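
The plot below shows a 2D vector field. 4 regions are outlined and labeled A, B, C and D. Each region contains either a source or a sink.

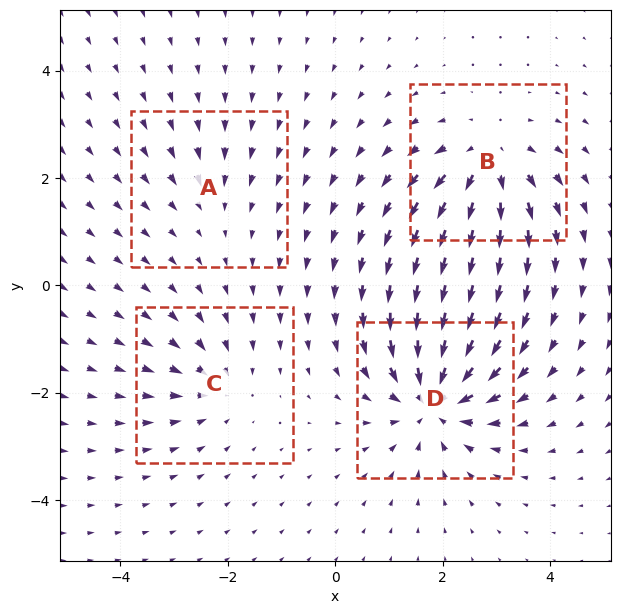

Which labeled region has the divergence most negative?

Divergence at each region's feature centre — A: about -2, B: about +6, C: about -4, D: about -8. Region D is most negative.

D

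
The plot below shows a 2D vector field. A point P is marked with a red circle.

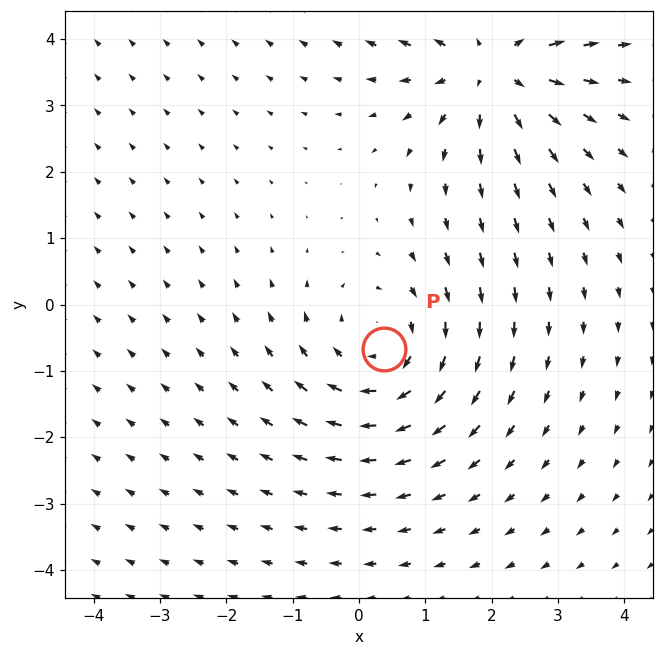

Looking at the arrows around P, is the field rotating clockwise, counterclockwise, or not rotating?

Near P at (0.4, -0.7) the arrows circulate clockwise. The curl (z-component) there is about -3; negative curl means clockwise rotation.

clockwise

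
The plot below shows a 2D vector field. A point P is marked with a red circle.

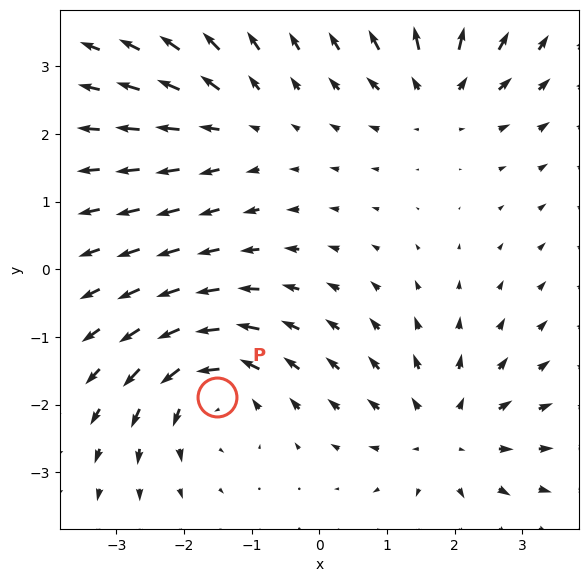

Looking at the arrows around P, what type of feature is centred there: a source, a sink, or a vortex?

vortex

At P (-1.5, -1.9) the arrows circulate counterclockwise. Divergence ≈0, curl about +6 — near-zero divergence with nonzero curl is a vortex.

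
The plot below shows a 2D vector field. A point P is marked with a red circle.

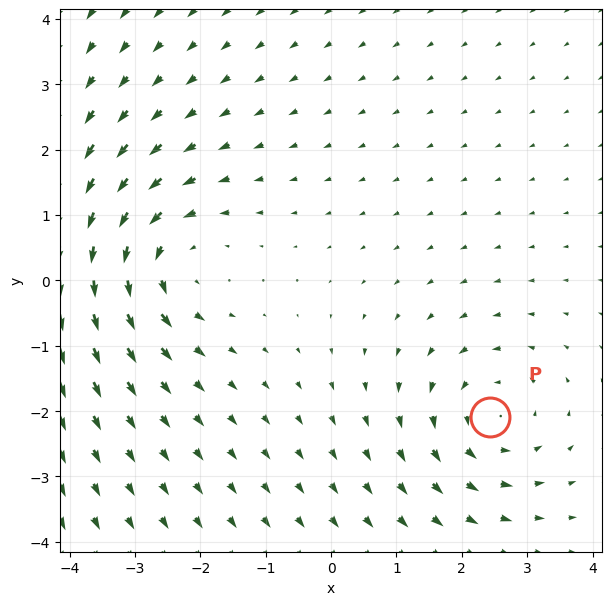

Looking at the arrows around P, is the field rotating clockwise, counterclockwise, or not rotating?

counterclockwise

Near P at (2.4, -2.1) the arrows circulate counterclockwise. The curl (z-component) there is about +4; positive curl means counterclockwise rotation.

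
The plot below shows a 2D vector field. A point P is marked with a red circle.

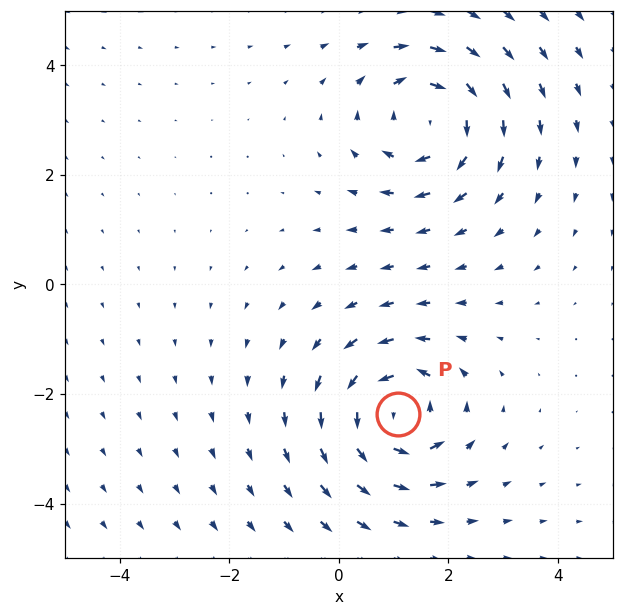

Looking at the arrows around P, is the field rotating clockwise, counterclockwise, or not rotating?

Near P at (1.1, -2.4) the arrows circulate counterclockwise. The curl (z-component) there is about +6; positive curl means counterclockwise rotation.

counterclockwise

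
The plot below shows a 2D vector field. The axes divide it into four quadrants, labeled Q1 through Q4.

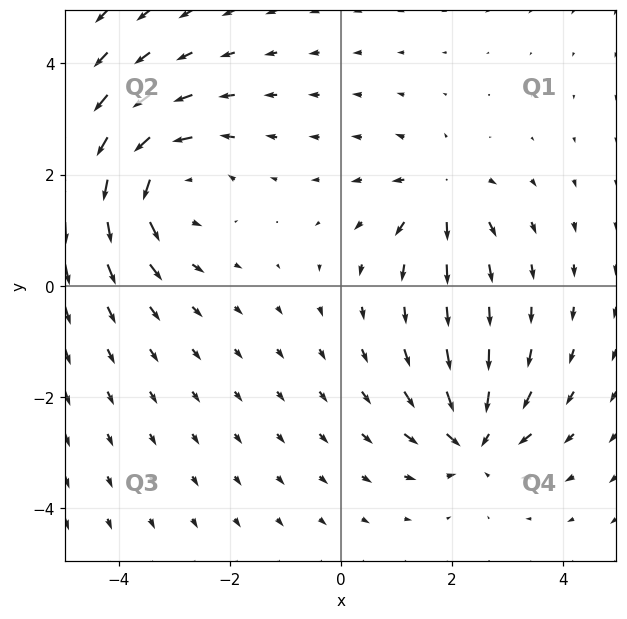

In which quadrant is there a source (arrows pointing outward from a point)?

Q1

The source sits at approximately (1.8, 1.7), which lies in quadrant Q1. The divergence there is about +4, positive as expected for a source.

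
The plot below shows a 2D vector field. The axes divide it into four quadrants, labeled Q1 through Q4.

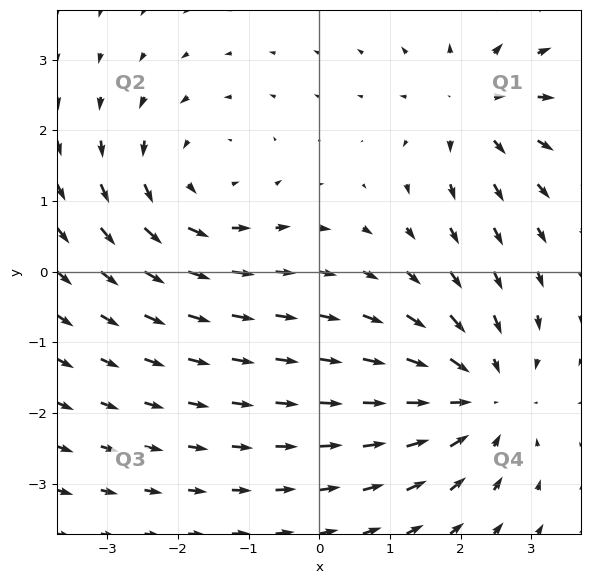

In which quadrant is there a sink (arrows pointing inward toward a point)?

The sink sits at approximately (2.3, -1.8), which lies in quadrant Q4. The divergence there is about -4, negative as expected for a sink.

Q4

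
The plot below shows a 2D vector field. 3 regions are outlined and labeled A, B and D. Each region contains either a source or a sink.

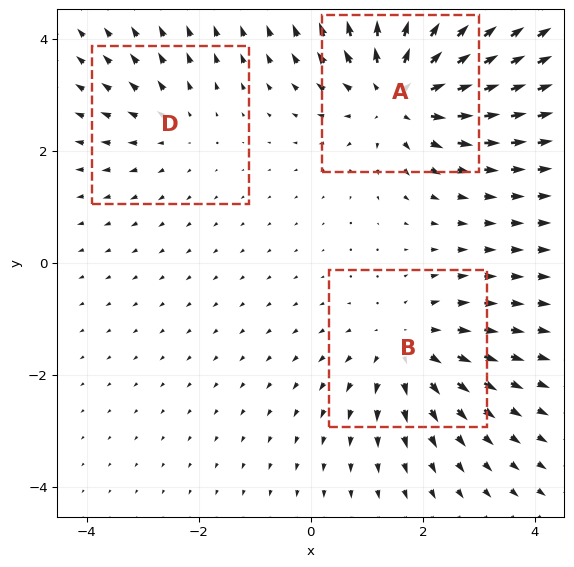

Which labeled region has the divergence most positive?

A

Divergence at each region's feature centre — A: about +4, B: about +3, D: about +2. Region A is most positive.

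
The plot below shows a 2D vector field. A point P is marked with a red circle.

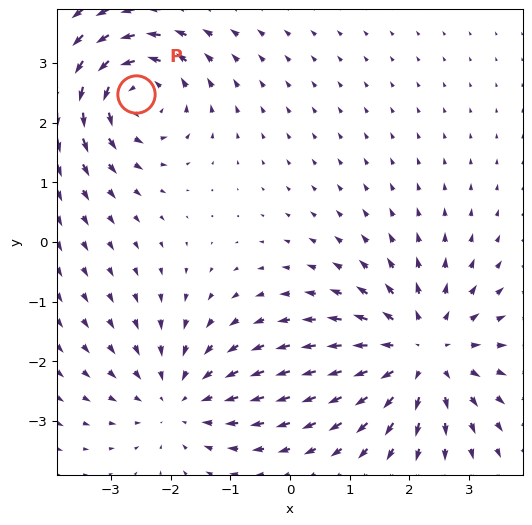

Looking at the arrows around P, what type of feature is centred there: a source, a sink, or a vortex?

vortex

At P (-2.6, 2.5) the arrows circulate counterclockwise. Divergence ≈0, curl about +4 — near-zero divergence with nonzero curl is a vortex.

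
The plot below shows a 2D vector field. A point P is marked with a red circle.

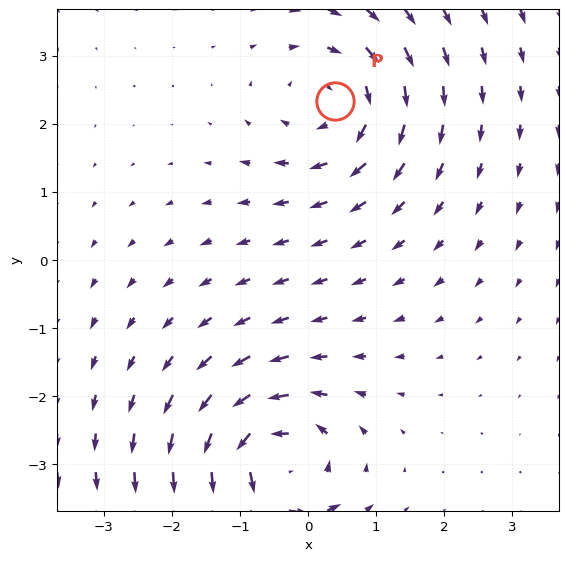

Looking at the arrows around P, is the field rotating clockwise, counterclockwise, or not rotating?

clockwise

Near P at (0.4, 2.3) the arrows circulate clockwise. The curl (z-component) there is about -3; negative curl means clockwise rotation.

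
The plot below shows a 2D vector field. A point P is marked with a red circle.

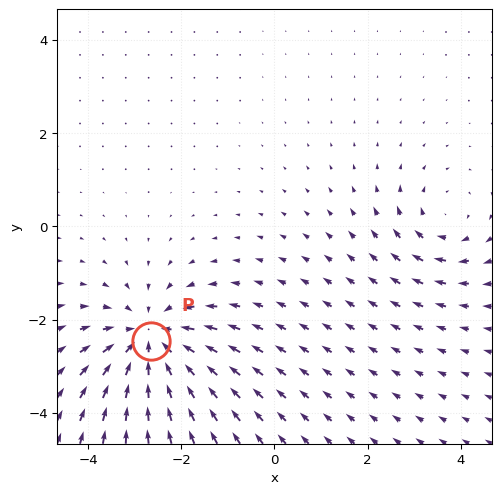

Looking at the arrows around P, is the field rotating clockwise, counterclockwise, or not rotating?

Near P at (-2.6, -2.4) the arrows show no circulation. The curl there is ≈0.

not rotating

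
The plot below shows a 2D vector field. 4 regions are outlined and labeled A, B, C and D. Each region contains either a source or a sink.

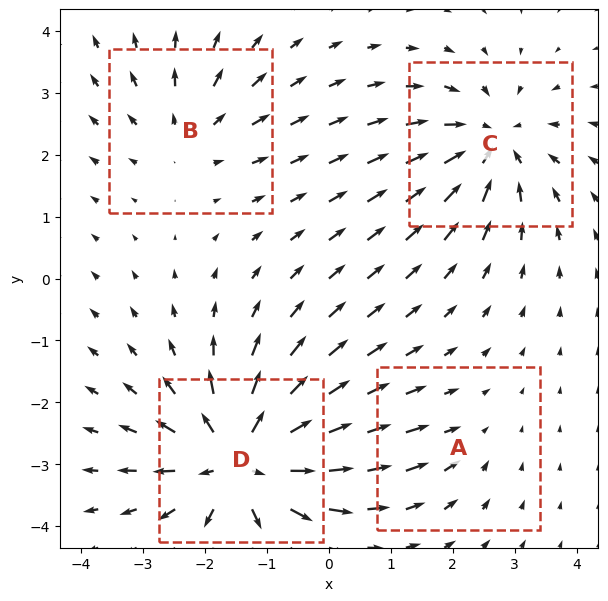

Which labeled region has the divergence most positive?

D

Divergence at each region's feature centre — A: about -2, B: about +3, C: about -5, D: about +7. Region D is most positive.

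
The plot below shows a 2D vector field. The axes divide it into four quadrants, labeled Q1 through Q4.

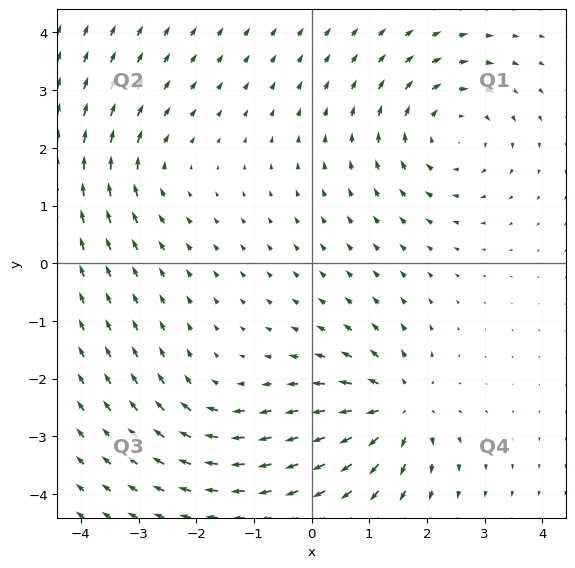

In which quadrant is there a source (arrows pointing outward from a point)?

Q4

The source sits at approximately (1.5, -2.5), which lies in quadrant Q4. The divergence there is about +6, positive as expected for a source.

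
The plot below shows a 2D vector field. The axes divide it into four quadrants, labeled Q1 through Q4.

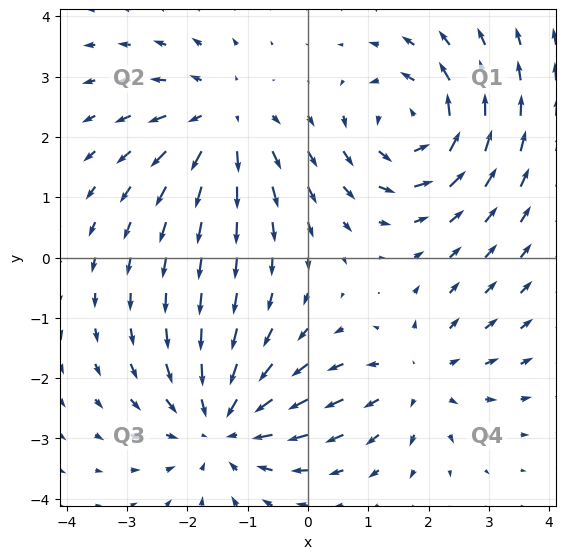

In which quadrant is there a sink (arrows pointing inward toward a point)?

Q3

The sink sits at approximately (-1.4, -2.8), which lies in quadrant Q3. The divergence there is about -4, negative as expected for a sink.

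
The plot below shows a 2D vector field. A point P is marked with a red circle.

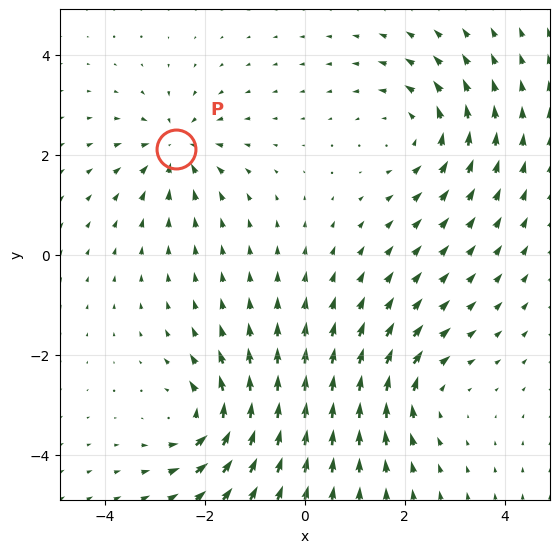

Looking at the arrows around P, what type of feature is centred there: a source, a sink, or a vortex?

At P (-2.6, 2.1) the arrows converge inward. Divergence about -4, curl ≈0 — negative divergence with near-zero curl is a sink.

sink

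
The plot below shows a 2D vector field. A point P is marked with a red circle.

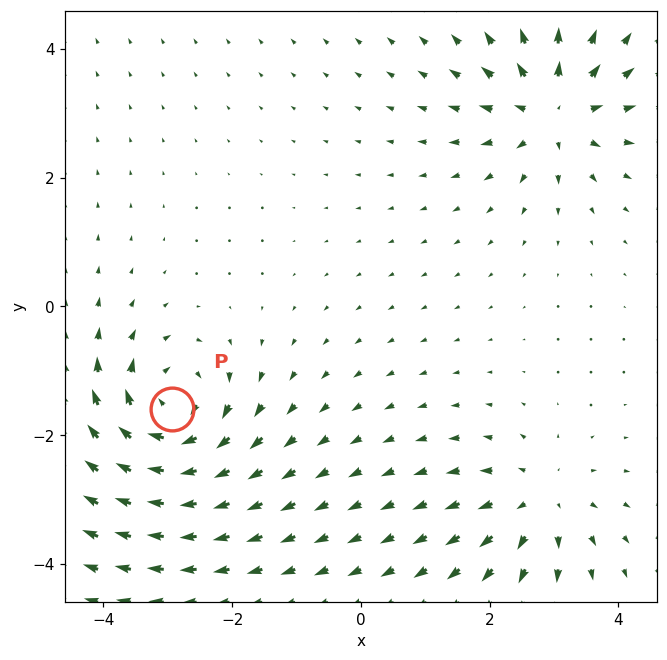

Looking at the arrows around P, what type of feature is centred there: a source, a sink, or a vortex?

vortex

At P (-2.9, -1.6) the arrows circulate clockwise. Divergence ≈0, curl about -7 — near-zero divergence with nonzero curl is a vortex.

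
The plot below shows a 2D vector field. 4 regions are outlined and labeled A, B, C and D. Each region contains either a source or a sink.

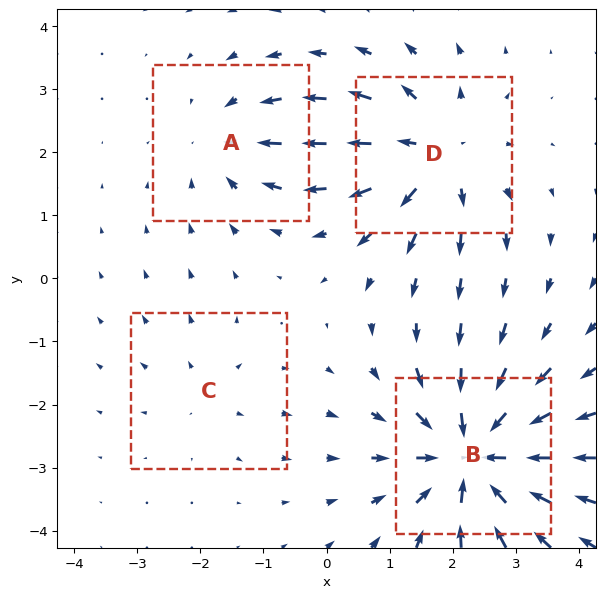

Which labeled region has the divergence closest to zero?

C

Divergence at each region's feature centre — A: about -4, B: about -8, C: about +2, D: about +5. Region C is closest to zero.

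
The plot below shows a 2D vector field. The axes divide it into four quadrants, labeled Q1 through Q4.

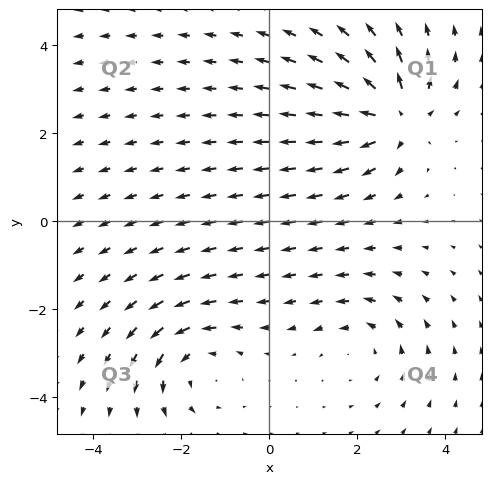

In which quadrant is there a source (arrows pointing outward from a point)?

Q1

The source sits at approximately (2.9, 2.4), which lies in quadrant Q1. The divergence there is about +6, positive as expected for a source.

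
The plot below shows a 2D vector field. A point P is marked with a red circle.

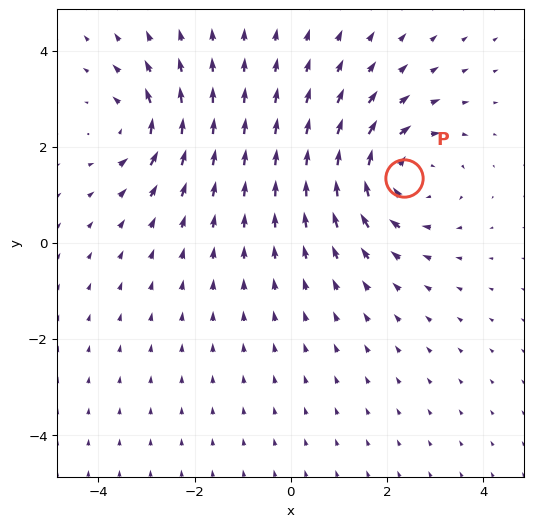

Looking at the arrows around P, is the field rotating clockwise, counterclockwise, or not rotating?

clockwise

Near P at (2.3, 1.4) the arrows circulate clockwise. The curl (z-component) there is about -4; negative curl means clockwise rotation.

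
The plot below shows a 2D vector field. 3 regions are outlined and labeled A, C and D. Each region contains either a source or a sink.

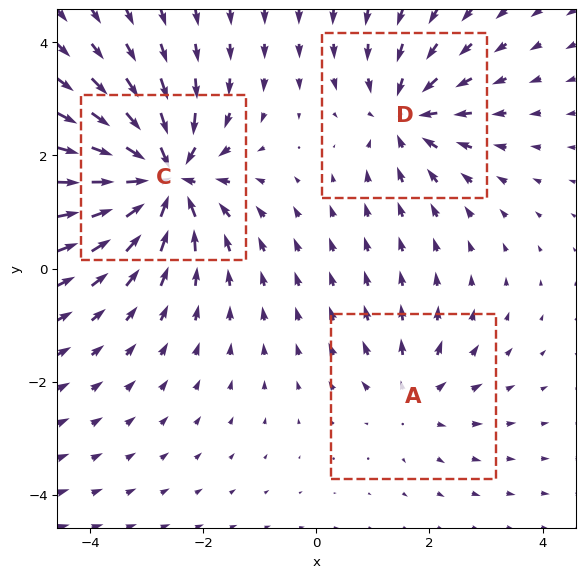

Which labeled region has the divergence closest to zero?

A

Divergence at each region's feature centre — A: about +3, C: about -6, D: about -4. Region A is closest to zero.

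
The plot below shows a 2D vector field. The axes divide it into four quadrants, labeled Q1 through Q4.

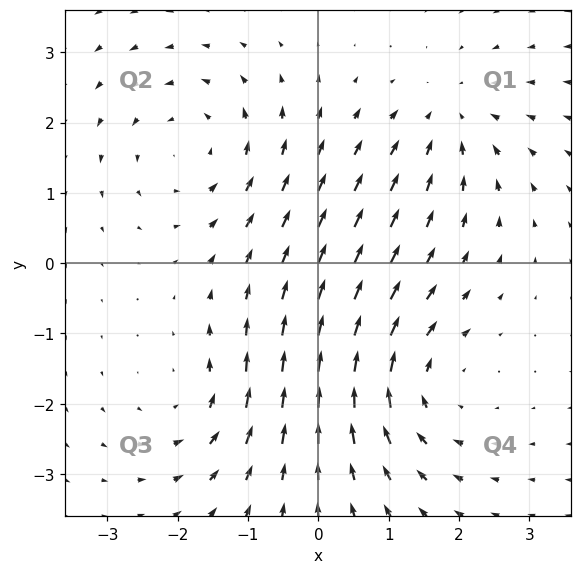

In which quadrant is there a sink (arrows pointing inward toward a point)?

The sink sits at approximately (1.9, 2.0), which lies in quadrant Q1. The divergence there is about -3, negative as expected for a sink.

Q1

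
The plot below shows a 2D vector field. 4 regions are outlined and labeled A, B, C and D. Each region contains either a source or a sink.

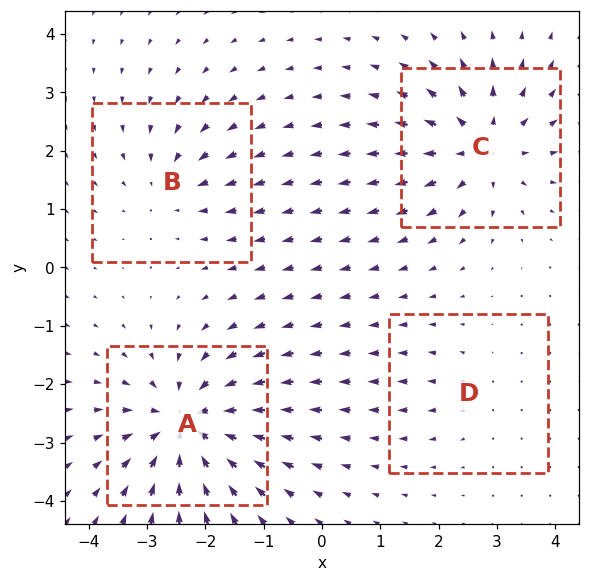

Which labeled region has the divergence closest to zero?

D

Divergence at each region's feature centre — A: about -7, B: about -4, C: about +6, D: about +2. Region D is closest to zero.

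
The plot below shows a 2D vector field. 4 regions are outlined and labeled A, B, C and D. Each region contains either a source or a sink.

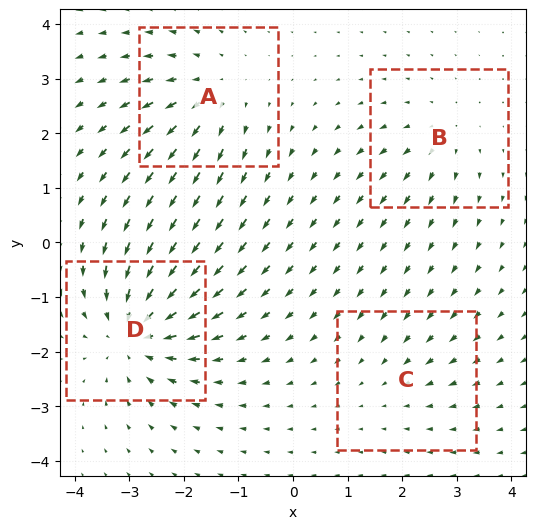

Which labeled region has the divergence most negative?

Divergence at each region's feature centre — A: about +4, B: about +3, C: about -2, D: about -7. Region D is most negative.

D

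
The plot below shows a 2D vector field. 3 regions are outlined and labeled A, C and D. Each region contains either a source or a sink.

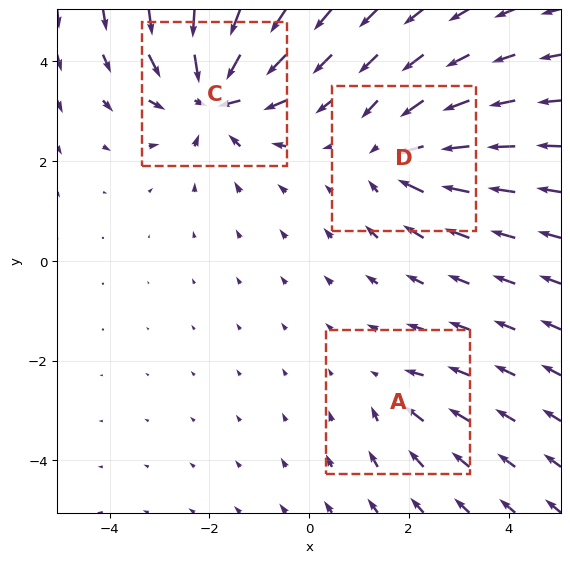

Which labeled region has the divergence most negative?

C

Divergence at each region's feature centre — A: about -2, C: about -5, D: about -4. Region C is most negative.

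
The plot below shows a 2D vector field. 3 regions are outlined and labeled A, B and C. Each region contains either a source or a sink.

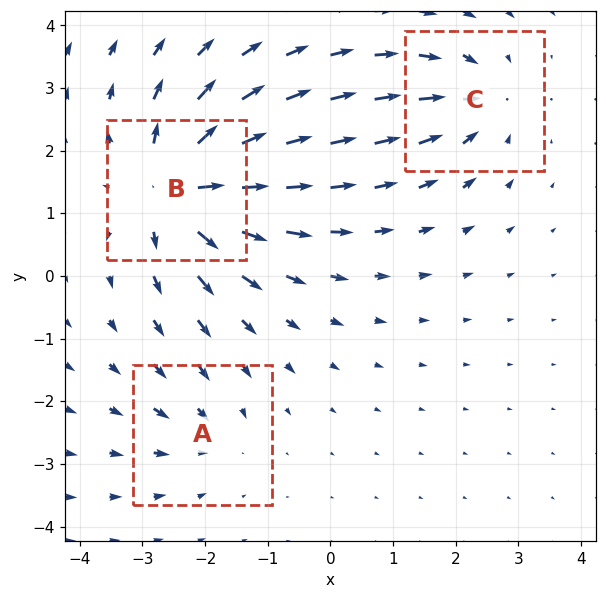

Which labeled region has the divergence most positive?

Divergence at each region's feature centre — A: about -2, B: about +6, C: about -4. Region B is most positive.

B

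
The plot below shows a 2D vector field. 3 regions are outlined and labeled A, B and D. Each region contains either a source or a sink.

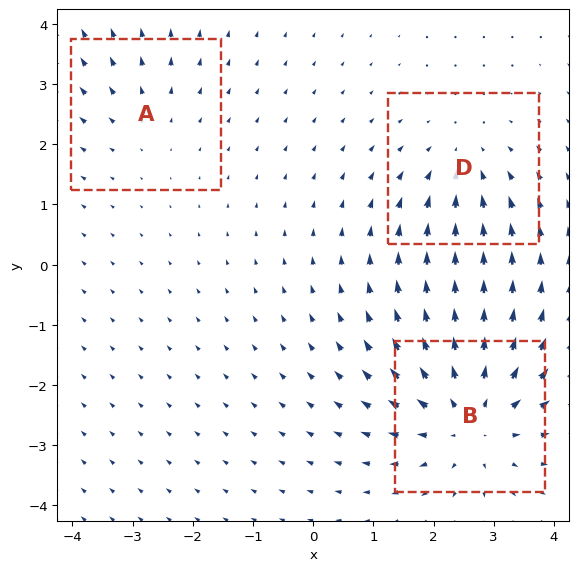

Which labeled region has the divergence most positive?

Divergence at each region's feature centre — A: about +2, B: about +5, D: about -3. Region B is most positive.

B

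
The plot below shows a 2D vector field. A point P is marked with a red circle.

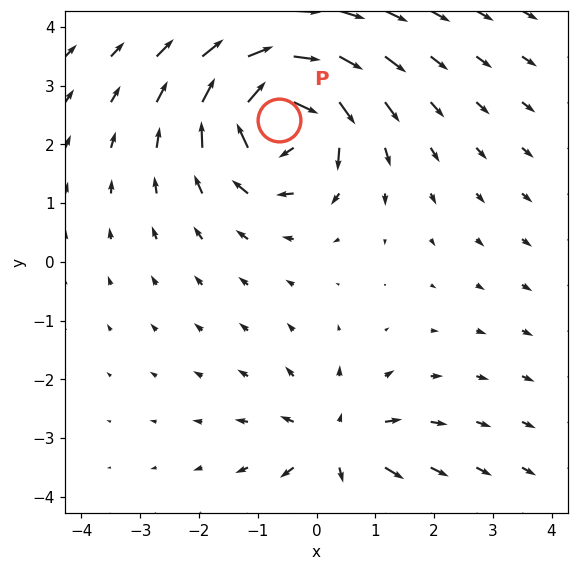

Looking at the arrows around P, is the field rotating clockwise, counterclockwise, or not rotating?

Near P at (-0.6, 2.4) the arrows circulate clockwise. The curl (z-component) there is about -7; negative curl means clockwise rotation.

clockwise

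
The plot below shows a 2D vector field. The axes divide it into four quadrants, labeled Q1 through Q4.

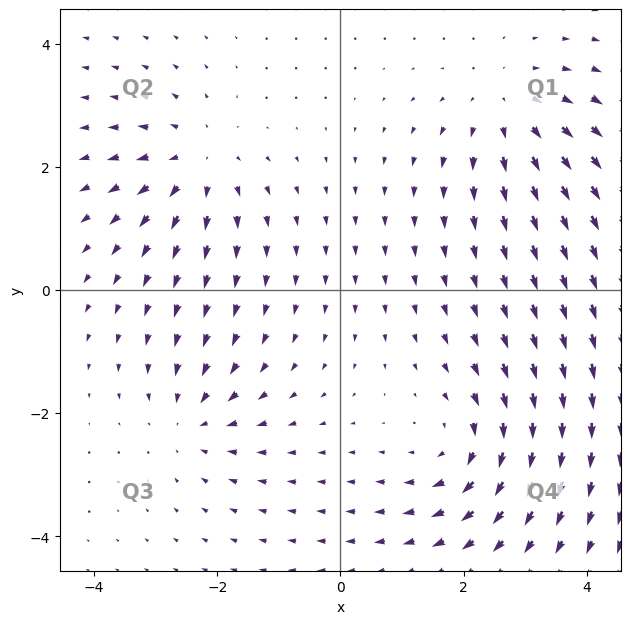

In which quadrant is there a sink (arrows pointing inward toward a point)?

Q3

The sink sits at approximately (-2.4, -2.1), which lies in quadrant Q3. The divergence there is about -3, negative as expected for a sink.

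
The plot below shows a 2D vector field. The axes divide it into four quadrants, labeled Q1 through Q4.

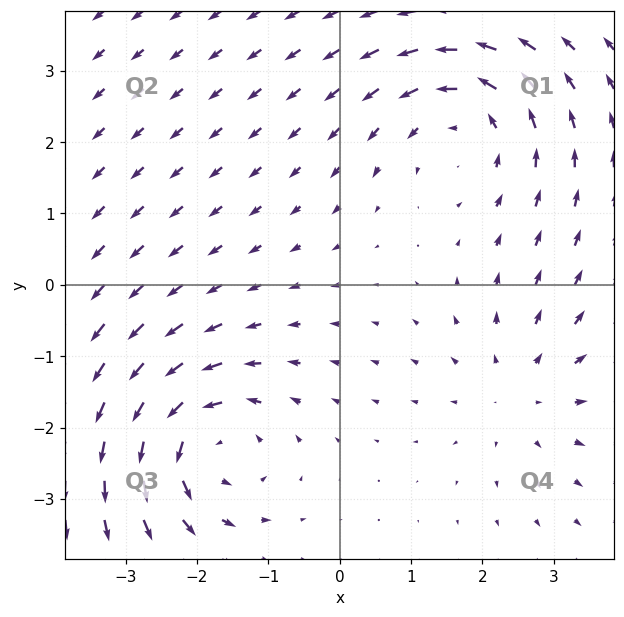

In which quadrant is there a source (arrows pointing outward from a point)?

Q4

The source sits at approximately (2.6, -1.5), which lies in quadrant Q4. The divergence there is about +2, positive as expected for a source.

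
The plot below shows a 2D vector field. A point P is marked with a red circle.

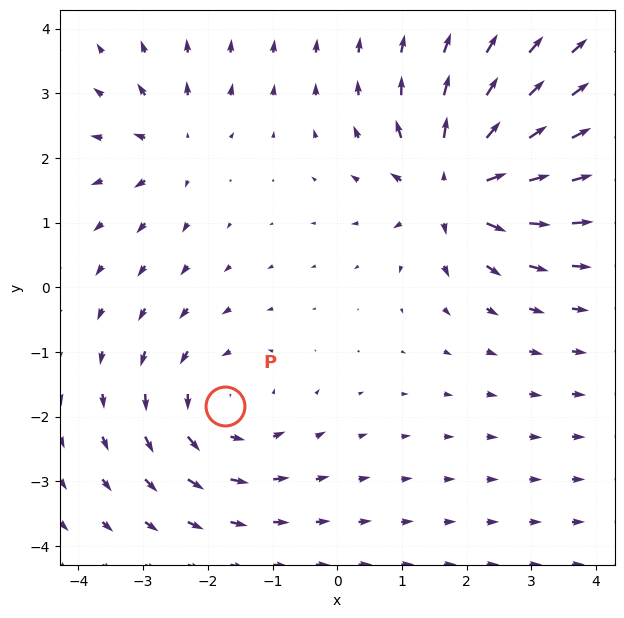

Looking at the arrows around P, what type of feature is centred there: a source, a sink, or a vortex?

At P (-1.7, -1.8) the arrows circulate counterclockwise. Divergence ≈0, curl about +4 — near-zero divergence with nonzero curl is a vortex.

vortex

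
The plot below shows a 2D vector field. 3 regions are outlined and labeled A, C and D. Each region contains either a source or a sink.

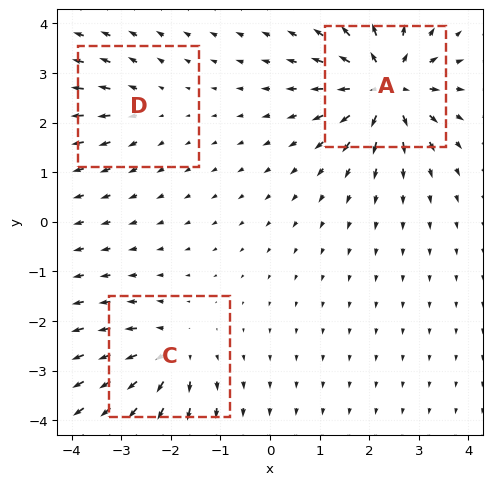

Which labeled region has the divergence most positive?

Divergence at each region's feature centre — A: about +7, C: about +4, D: about +3. Region A is most positive.

A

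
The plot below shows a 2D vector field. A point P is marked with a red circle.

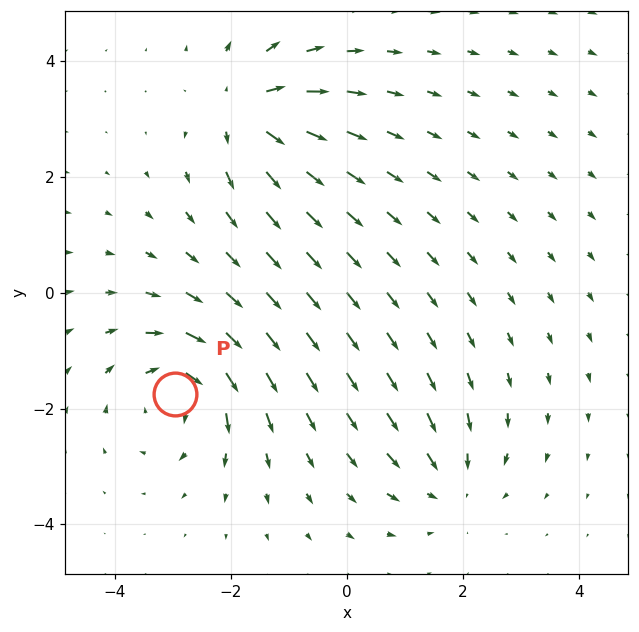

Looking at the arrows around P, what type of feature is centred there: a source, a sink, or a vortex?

vortex

At P (-3.0, -1.8) the arrows circulate clockwise. Divergence ≈0, curl about -5 — near-zero divergence with nonzero curl is a vortex.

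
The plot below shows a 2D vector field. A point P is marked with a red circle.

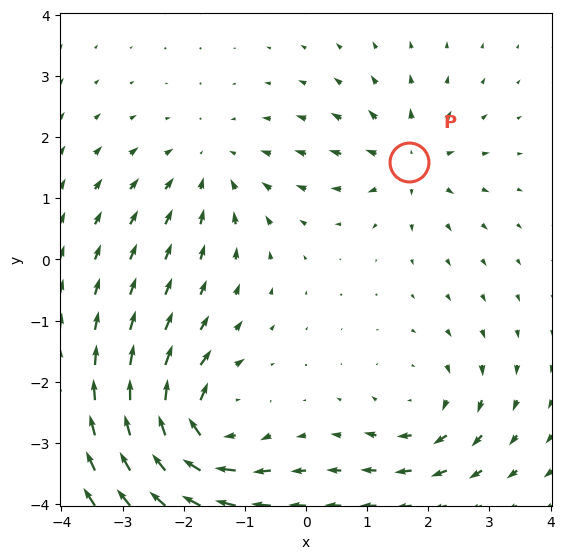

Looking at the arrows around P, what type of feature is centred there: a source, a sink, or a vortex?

source

At P (1.7, 1.6) the arrows spread outward. Divergence about +4, curl ≈0 — positive divergence with near-zero curl is a source.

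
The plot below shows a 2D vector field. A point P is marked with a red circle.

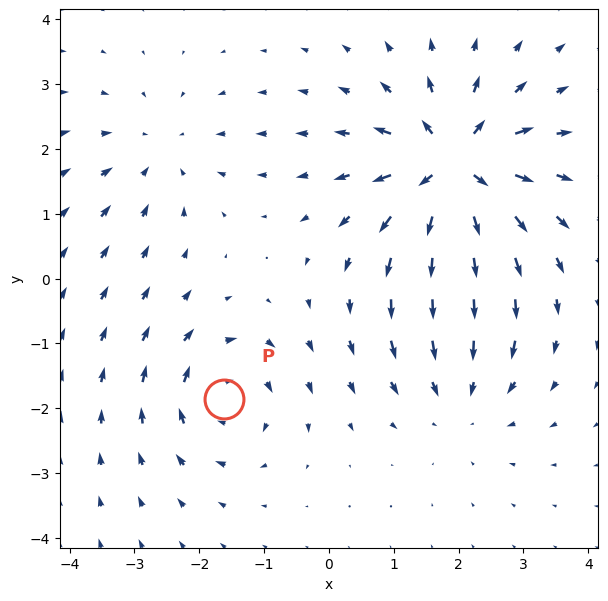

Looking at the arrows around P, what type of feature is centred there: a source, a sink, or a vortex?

At P (-1.6, -1.9) the arrows circulate clockwise. Divergence ≈0, curl about -4 — near-zero divergence with nonzero curl is a vortex.

vortex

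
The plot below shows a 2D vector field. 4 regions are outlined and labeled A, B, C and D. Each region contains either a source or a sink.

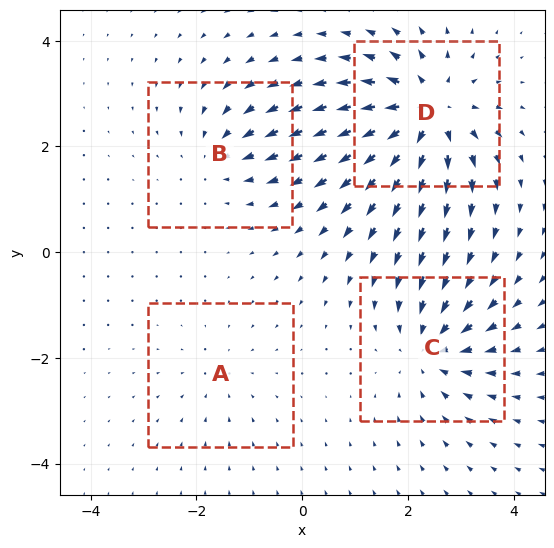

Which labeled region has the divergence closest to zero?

Divergence at each region's feature centre — A: about -2, B: about -3, C: about -5, D: about +7. Region A is closest to zero.

A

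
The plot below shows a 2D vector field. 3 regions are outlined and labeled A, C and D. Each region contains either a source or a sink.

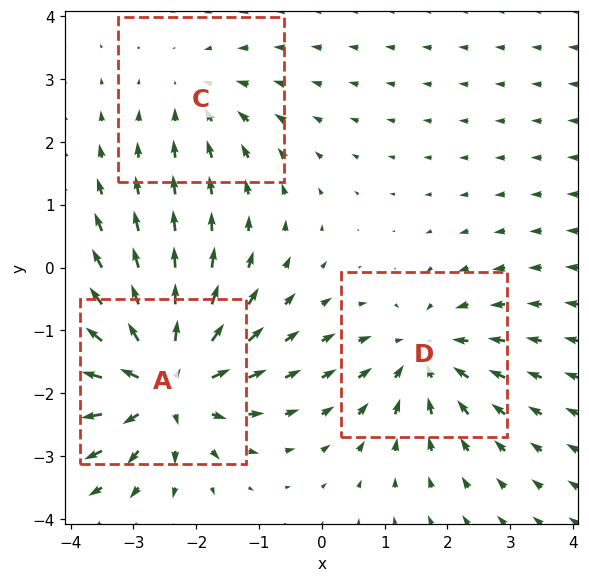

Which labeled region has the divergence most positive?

Divergence at each region's feature centre — A: about +5, C: about -2, D: about -3. Region A is most positive.

A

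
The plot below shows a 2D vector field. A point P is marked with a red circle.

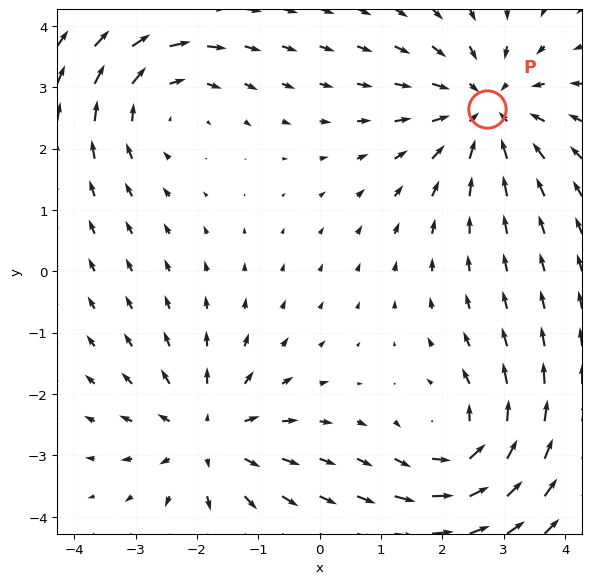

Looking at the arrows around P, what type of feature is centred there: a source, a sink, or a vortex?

At P (2.7, 2.6) the arrows converge inward. Divergence about -4, curl ≈0 — negative divergence with near-zero curl is a sink.

sink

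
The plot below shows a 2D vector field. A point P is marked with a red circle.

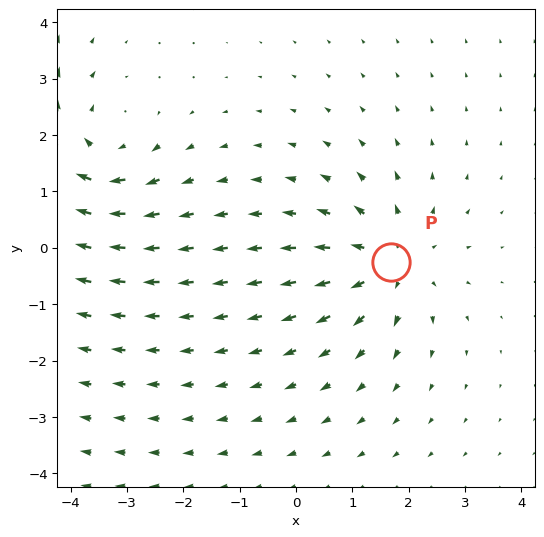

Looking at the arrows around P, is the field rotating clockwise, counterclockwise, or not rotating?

not rotating

Near P at (1.7, -0.2) the arrows show no circulation. The curl there is ≈0.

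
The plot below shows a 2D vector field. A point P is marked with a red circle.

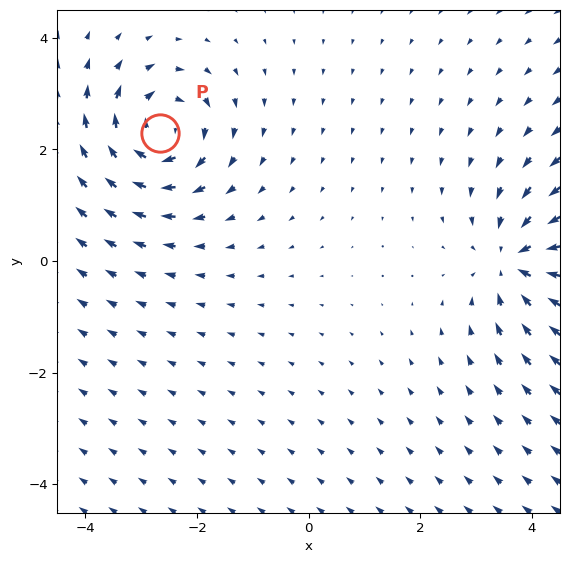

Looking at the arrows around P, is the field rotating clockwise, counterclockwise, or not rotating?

clockwise

Near P at (-2.7, 2.3) the arrows circulate clockwise. The curl (z-component) there is about -5; negative curl means clockwise rotation.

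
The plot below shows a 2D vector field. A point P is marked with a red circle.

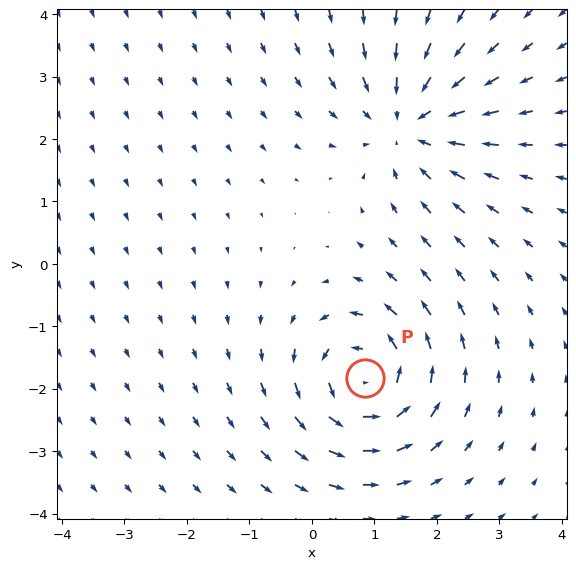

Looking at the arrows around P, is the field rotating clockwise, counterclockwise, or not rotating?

Near P at (0.8, -1.8) the arrows circulate counterclockwise. The curl (z-component) there is about +5; positive curl means counterclockwise rotation.

counterclockwise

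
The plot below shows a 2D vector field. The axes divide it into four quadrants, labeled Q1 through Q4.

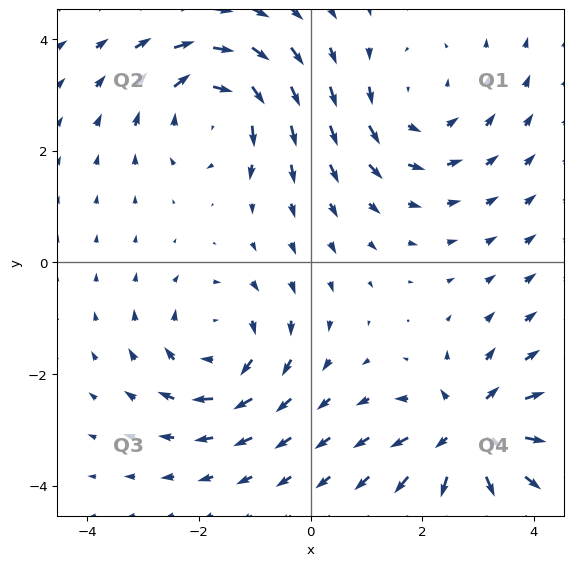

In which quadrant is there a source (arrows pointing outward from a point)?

Q4

The source sits at approximately (2.8, -3.0), which lies in quadrant Q4. The divergence there is about +6, positive as expected for a source.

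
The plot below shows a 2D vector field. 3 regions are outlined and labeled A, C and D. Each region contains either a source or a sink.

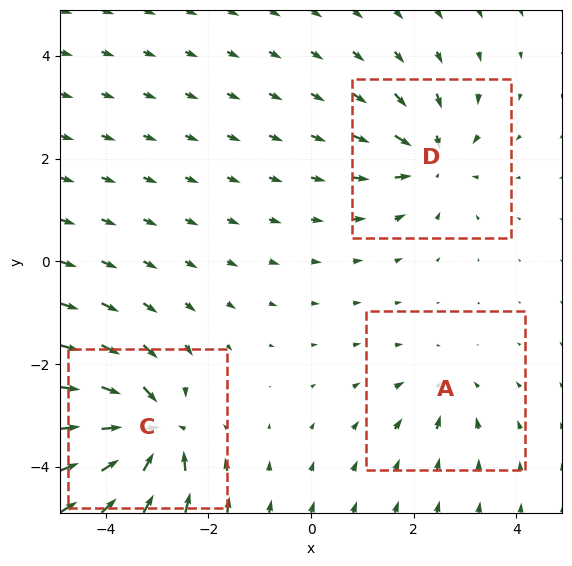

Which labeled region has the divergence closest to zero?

A

Divergence at each region's feature centre — A: about -2, C: about -7, D: about -4. Region A is closest to zero.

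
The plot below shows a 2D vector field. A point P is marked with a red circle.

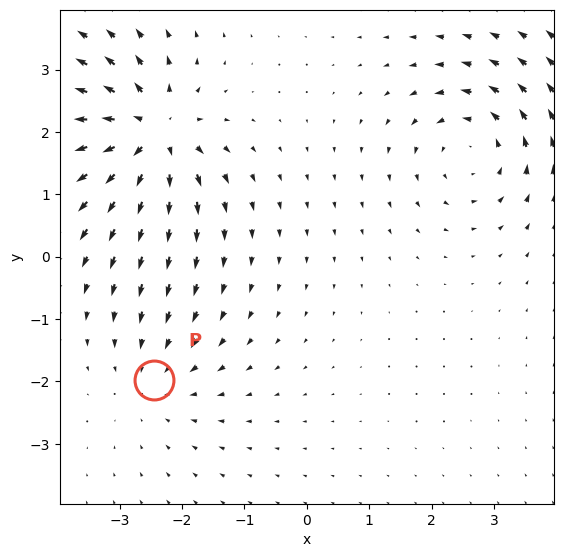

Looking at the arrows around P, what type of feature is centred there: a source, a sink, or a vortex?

At P (-2.5, -2.0) the arrows converge inward. Divergence about -2, curl ≈0 — negative divergence with near-zero curl is a sink.

sink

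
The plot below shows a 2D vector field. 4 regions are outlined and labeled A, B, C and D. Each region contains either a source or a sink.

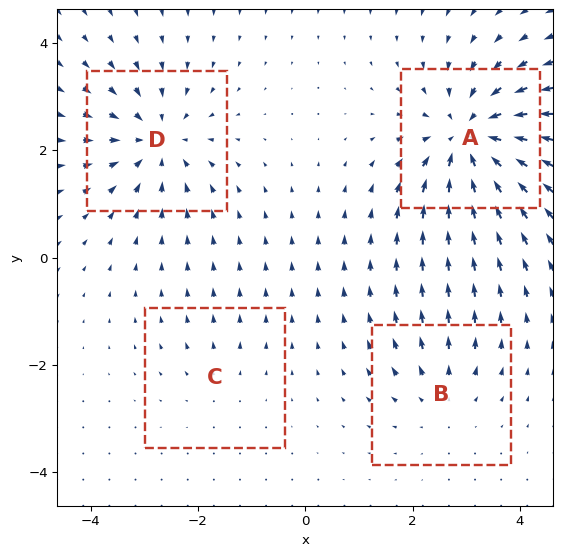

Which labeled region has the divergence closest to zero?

Divergence at each region's feature centre — A: about -7, B: about +3, C: about +2, D: about -5. Region C is closest to zero.

C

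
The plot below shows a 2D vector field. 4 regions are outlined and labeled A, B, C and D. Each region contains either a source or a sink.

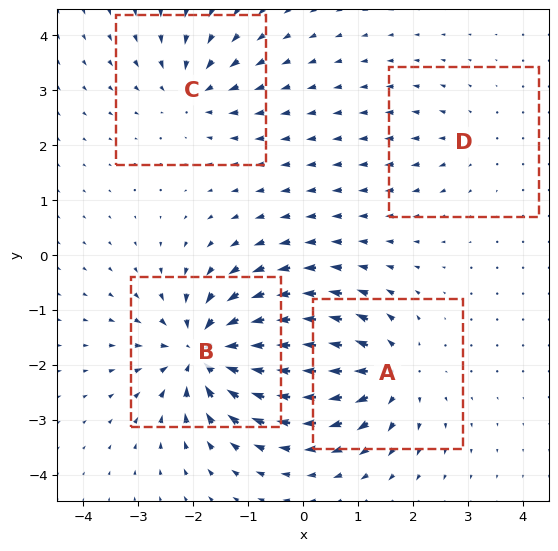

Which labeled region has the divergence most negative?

B

Divergence at each region's feature centre — A: about +6, B: about -8, C: about -4, D: about +2. Region B is most negative.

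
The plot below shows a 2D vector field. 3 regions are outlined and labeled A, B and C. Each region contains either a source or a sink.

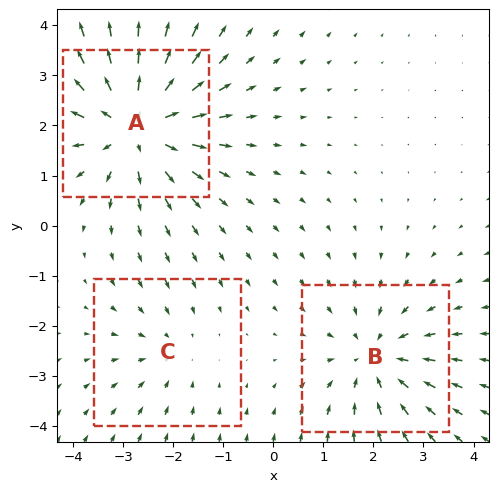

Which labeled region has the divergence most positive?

Divergence at each region's feature centre — A: about +4, B: about -3, C: about -2. Region A is most positive.

A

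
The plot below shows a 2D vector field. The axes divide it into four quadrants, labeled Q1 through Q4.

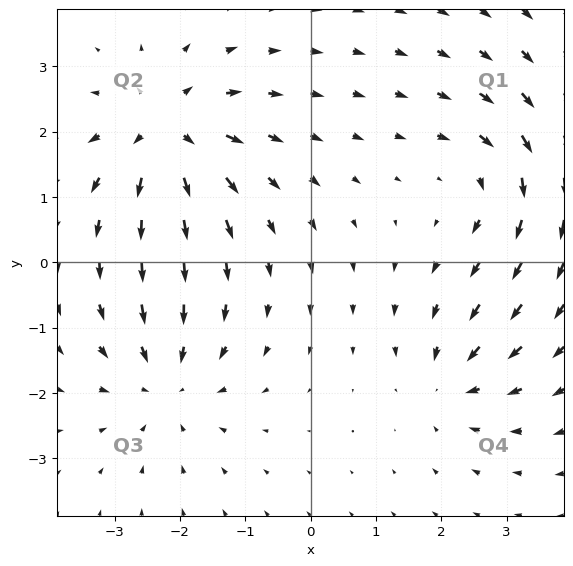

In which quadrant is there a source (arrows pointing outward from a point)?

The source sits at approximately (-2.2, 2.0), which lies in quadrant Q2. The divergence there is about +6, positive as expected for a source.

Q2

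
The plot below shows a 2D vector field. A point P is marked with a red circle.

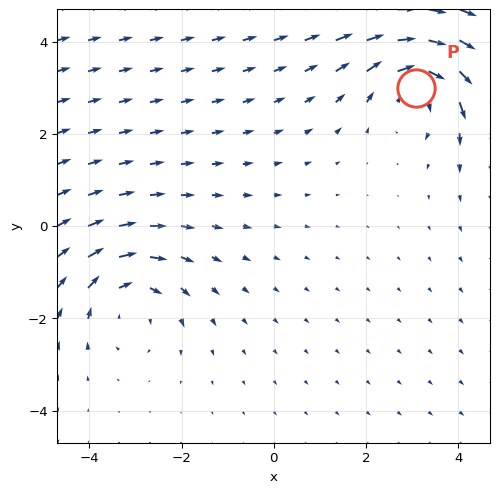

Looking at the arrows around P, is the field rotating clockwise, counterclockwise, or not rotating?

clockwise

Near P at (3.1, 3.0) the arrows circulate clockwise. The curl (z-component) there is about -4; negative curl means clockwise rotation.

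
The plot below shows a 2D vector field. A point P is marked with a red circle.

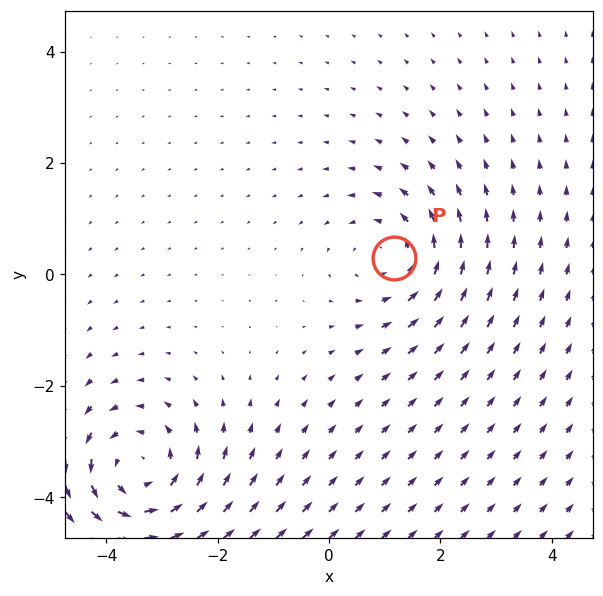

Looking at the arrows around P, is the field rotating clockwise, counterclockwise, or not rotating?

Near P at (1.2, 0.3) the arrows circulate counterclockwise. The curl (z-component) there is about +3; positive curl means counterclockwise rotation.

counterclockwise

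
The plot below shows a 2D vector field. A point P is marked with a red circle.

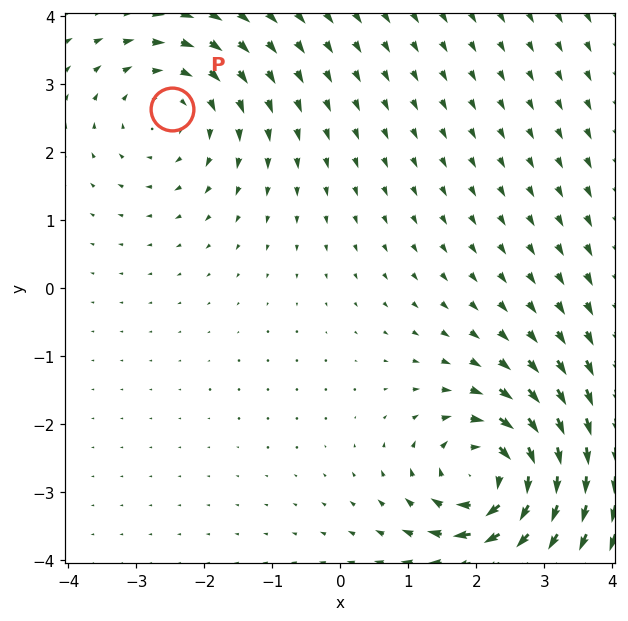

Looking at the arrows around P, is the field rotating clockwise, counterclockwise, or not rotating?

clockwise

Near P at (-2.5, 2.6) the arrows circulate clockwise. The curl (z-component) there is about -3; negative curl means clockwise rotation.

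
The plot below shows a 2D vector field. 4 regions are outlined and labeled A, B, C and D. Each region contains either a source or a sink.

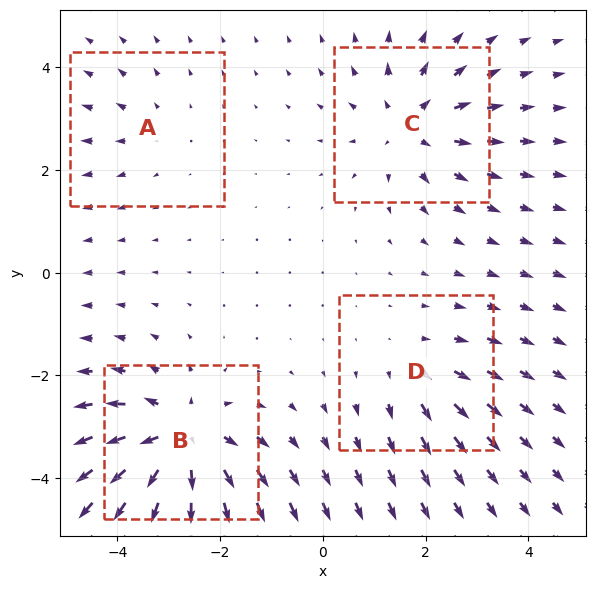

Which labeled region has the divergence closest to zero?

A

Divergence at each region's feature centre — A: about +2, B: about +7, C: about +5, D: about +3. Region A is closest to zero.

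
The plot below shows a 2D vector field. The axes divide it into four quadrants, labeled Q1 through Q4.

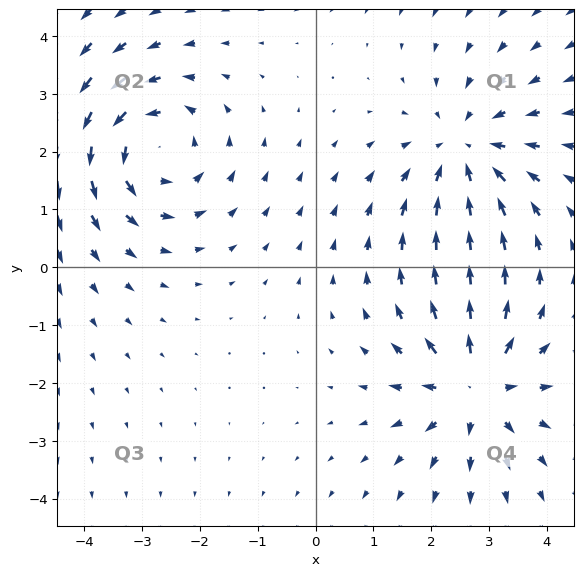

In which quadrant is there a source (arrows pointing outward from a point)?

Q4

The source sits at approximately (2.8, -2.1), which lies in quadrant Q4. The divergence there is about +5, positive as expected for a source.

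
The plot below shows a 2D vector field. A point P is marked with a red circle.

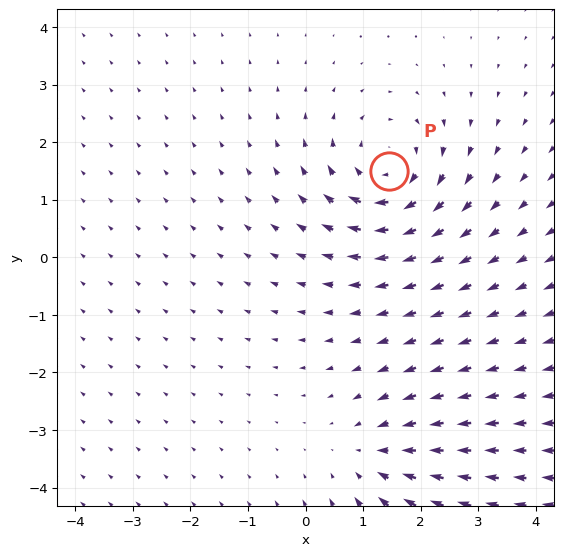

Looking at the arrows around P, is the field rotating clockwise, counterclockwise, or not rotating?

Near P at (1.4, 1.5) the arrows circulate clockwise. The curl (z-component) there is about -5; negative curl means clockwise rotation.

clockwise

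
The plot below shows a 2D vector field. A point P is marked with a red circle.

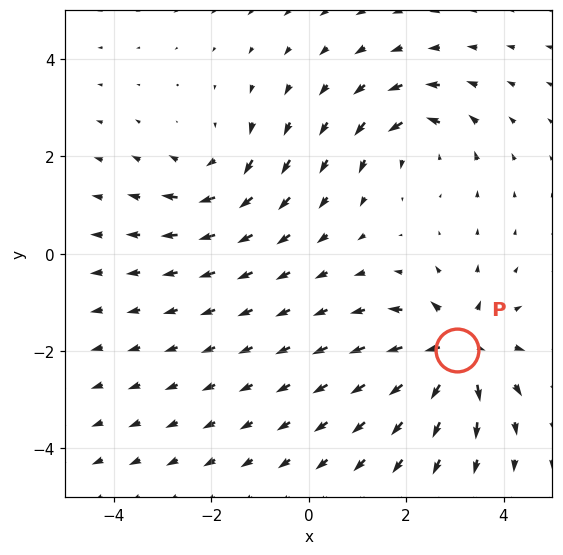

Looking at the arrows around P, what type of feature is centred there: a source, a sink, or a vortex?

source

At P (3.1, -2.0) the arrows spread outward. Divergence about +7, curl ≈0 — positive divergence with near-zero curl is a source.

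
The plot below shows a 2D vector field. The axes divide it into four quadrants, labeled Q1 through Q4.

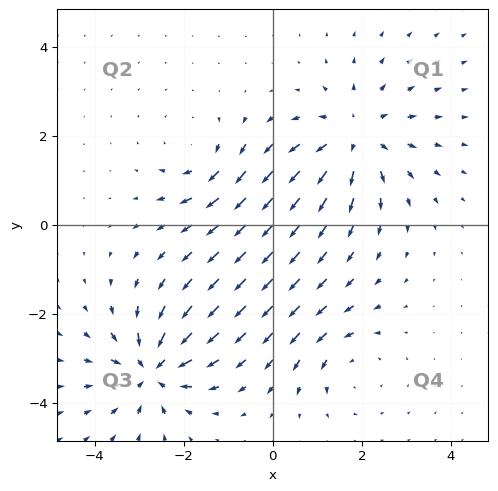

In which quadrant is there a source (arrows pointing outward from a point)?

Q1

The source sits at approximately (1.9, 2.0), which lies in quadrant Q1. The divergence there is about +4, positive as expected for a source.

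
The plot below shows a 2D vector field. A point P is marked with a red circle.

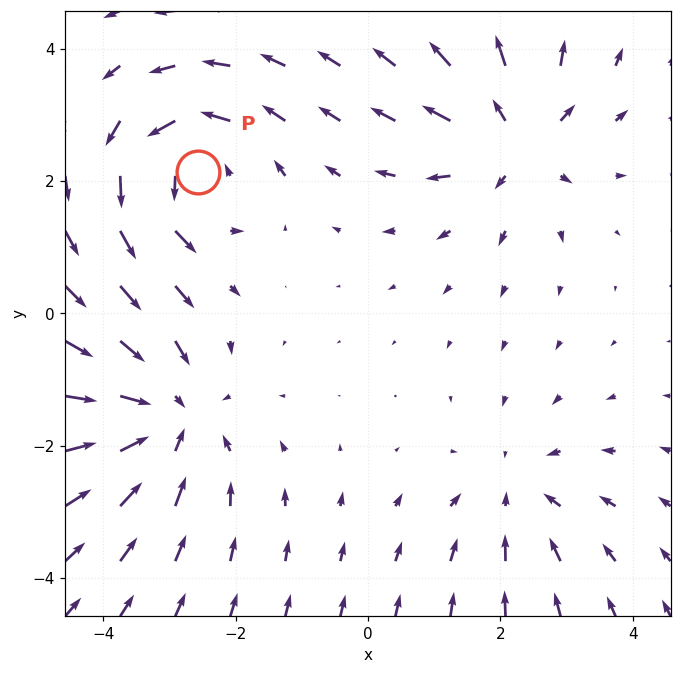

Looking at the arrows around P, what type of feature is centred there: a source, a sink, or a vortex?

At P (-2.6, 2.1) the arrows circulate counterclockwise. Divergence ≈0, curl about +4 — near-zero divergence with nonzero curl is a vortex.

vortex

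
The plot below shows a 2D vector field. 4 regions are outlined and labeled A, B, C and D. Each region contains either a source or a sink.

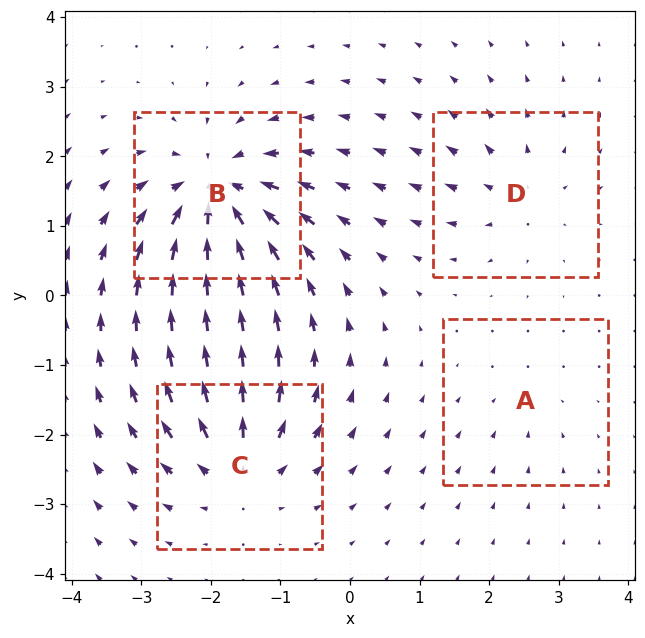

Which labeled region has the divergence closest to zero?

A

Divergence at each region's feature centre — A: about -2, B: about -9, C: about +6, D: about +4. Region A is closest to zero.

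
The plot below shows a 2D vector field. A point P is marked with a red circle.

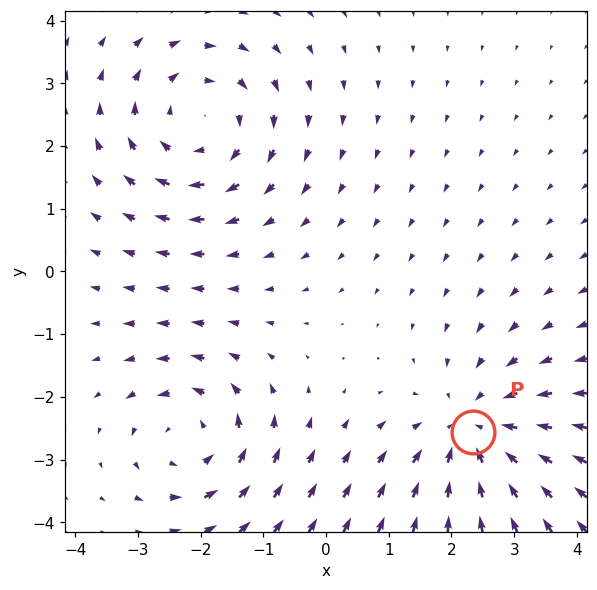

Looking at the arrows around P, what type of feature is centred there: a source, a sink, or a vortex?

At P (2.3, -2.6) the arrows converge inward. Divergence about -3, curl ≈0 — negative divergence with near-zero curl is a sink.

sink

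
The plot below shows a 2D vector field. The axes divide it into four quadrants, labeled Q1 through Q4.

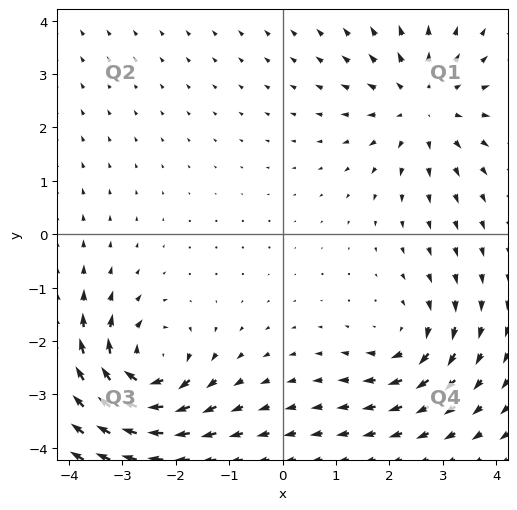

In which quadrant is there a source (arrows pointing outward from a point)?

The source sits at approximately (2.6, 2.4), which lies in quadrant Q1. The divergence there is about +4, positive as expected for a source.

Q1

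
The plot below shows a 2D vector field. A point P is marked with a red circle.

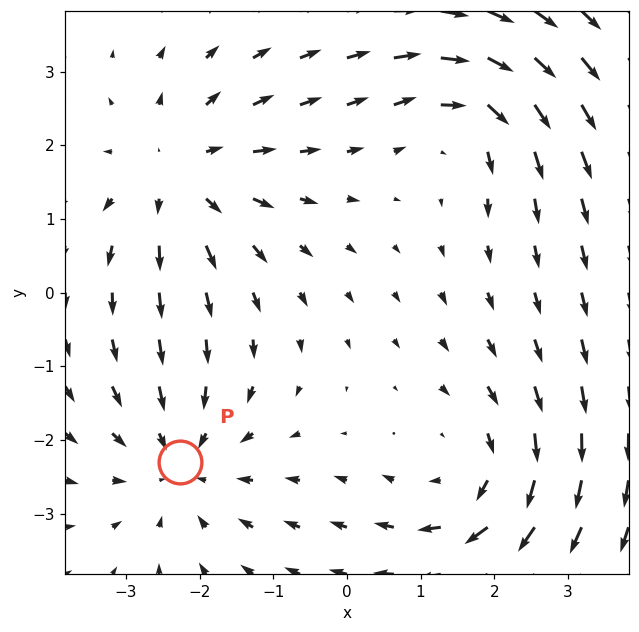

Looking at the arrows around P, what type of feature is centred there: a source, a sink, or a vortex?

sink

At P (-2.3, -2.3) the arrows converge inward. Divergence about -3, curl ≈0 — negative divergence with near-zero curl is a sink.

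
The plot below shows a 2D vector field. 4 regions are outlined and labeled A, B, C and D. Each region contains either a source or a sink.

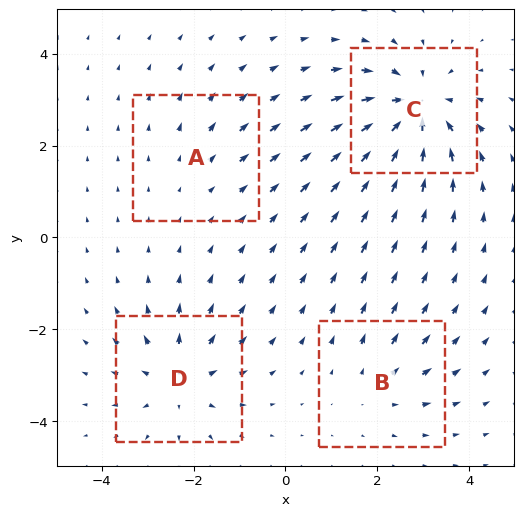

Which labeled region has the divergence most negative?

Divergence at each region's feature centre — A: about +2, B: about +3, C: about -7, D: about +5. Region C is most negative.

C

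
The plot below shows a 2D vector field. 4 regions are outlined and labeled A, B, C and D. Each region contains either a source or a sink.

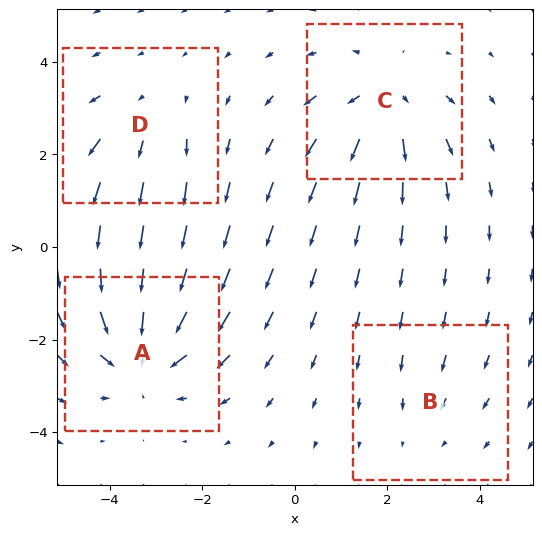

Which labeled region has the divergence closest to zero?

B

Divergence at each region's feature centre — A: about -6, B: about -2, C: about +4, D: about +3. Region B is closest to zero.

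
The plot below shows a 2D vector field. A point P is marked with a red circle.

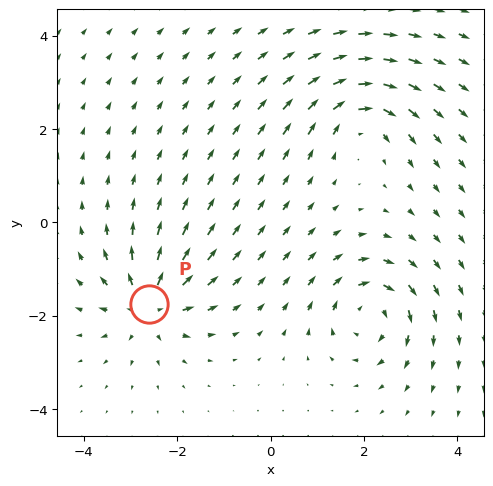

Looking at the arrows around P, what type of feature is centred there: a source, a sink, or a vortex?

source

At P (-2.6, -1.8) the arrows spread outward. Divergence about +5, curl ≈0 — positive divergence with near-zero curl is a source.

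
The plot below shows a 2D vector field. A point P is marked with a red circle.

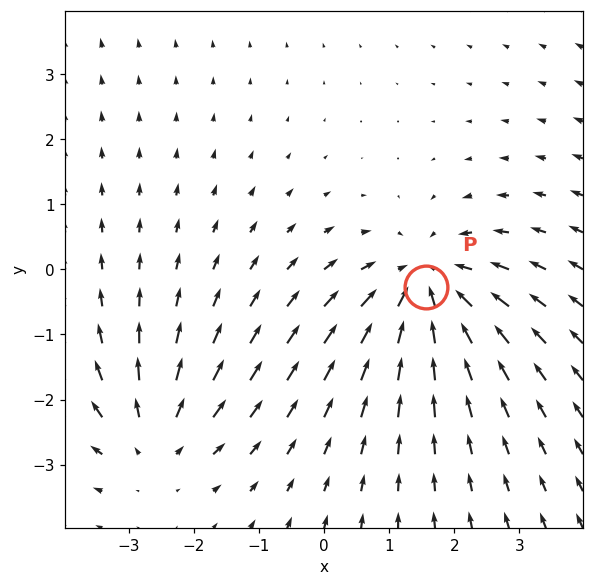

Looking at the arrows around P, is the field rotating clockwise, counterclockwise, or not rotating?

Near P at (1.6, -0.3) the arrows show no circulation. The curl there is ≈0.

not rotating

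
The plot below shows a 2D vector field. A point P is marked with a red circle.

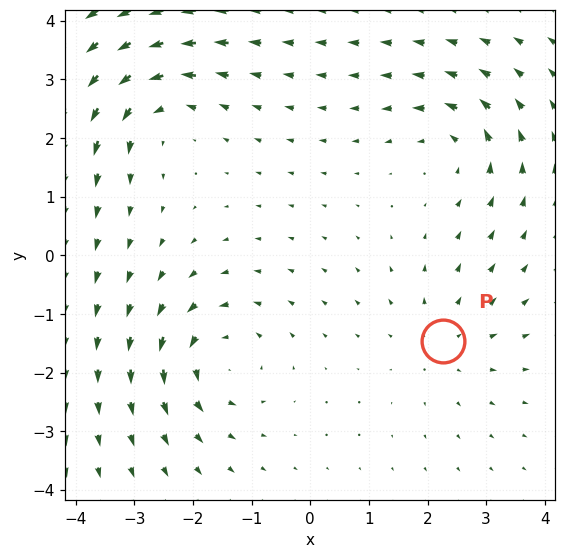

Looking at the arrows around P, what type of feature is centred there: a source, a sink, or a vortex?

source

At P (2.3, -1.5) the arrows spread outward. Divergence about +3, curl ≈0 — positive divergence with near-zero curl is a source.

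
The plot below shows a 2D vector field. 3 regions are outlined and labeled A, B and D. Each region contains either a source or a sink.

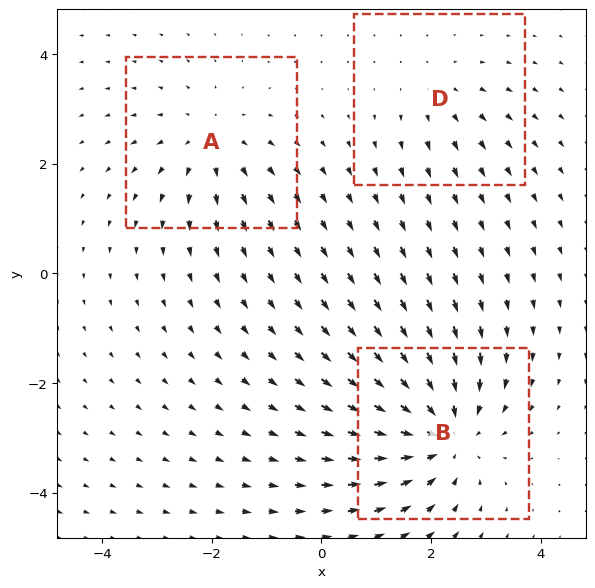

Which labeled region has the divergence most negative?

B

Divergence at each region's feature centre — A: about +3, B: about -4, D: about +2. Region B is most negative.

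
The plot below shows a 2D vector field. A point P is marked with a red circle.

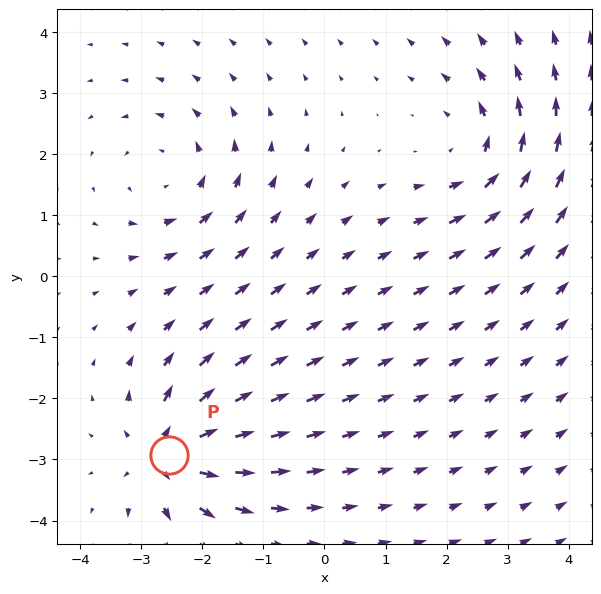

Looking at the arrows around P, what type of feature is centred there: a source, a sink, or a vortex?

At P (-2.5, -2.9) the arrows spread outward. Divergence about +7, curl ≈0 — positive divergence with near-zero curl is a source.

source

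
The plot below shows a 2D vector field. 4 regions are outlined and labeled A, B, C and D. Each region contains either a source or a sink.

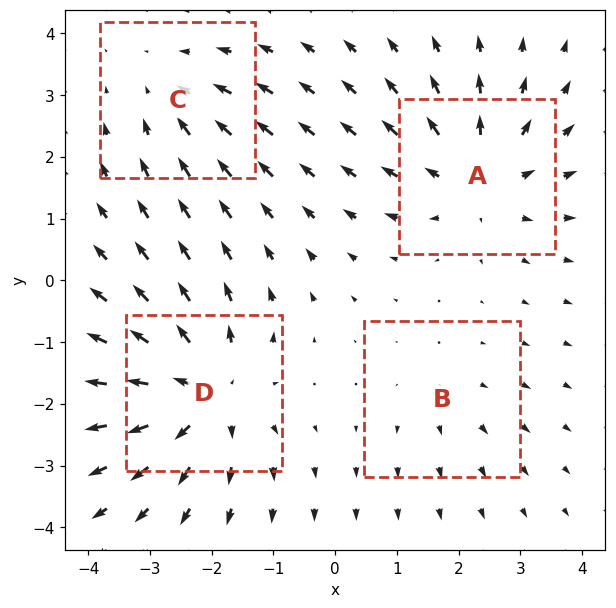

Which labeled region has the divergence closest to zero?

B

Divergence at each region's feature centre — A: about +5, B: about +2, C: about -3, D: about +6. Region B is closest to zero.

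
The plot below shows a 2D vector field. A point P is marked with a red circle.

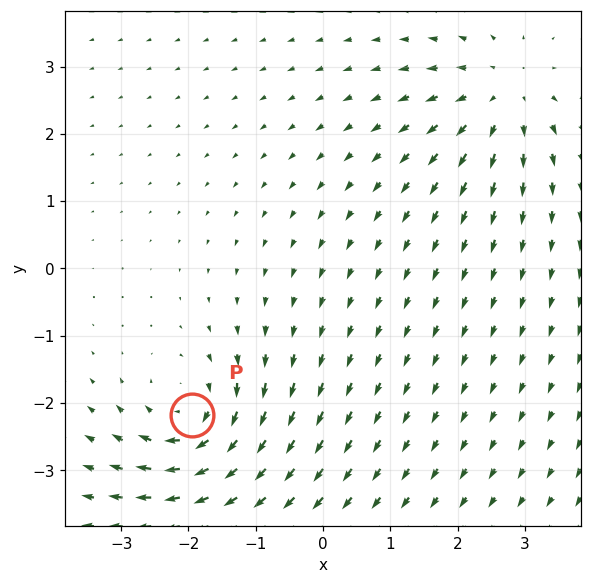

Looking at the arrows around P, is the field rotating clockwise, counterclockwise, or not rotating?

Near P at (-1.9, -2.2) the arrows circulate clockwise. The curl (z-component) there is about -5; negative curl means clockwise rotation.

clockwise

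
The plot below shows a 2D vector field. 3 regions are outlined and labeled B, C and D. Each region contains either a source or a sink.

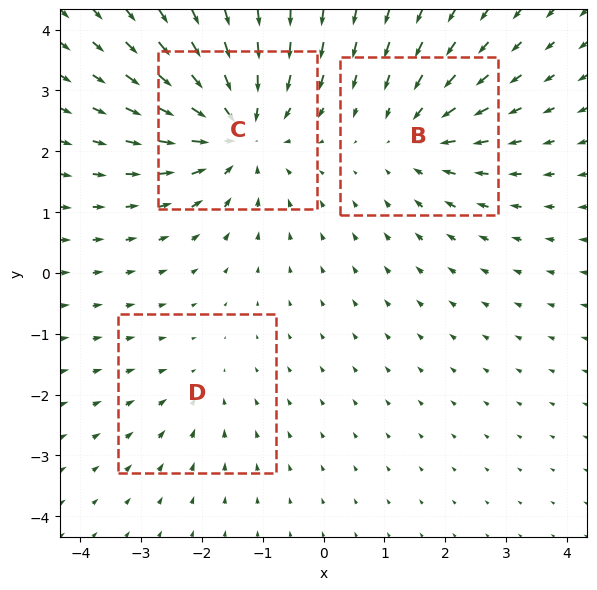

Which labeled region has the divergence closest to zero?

Divergence at each region's feature centre — B: about -3, C: about -5, D: about -2. Region D is closest to zero.

D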